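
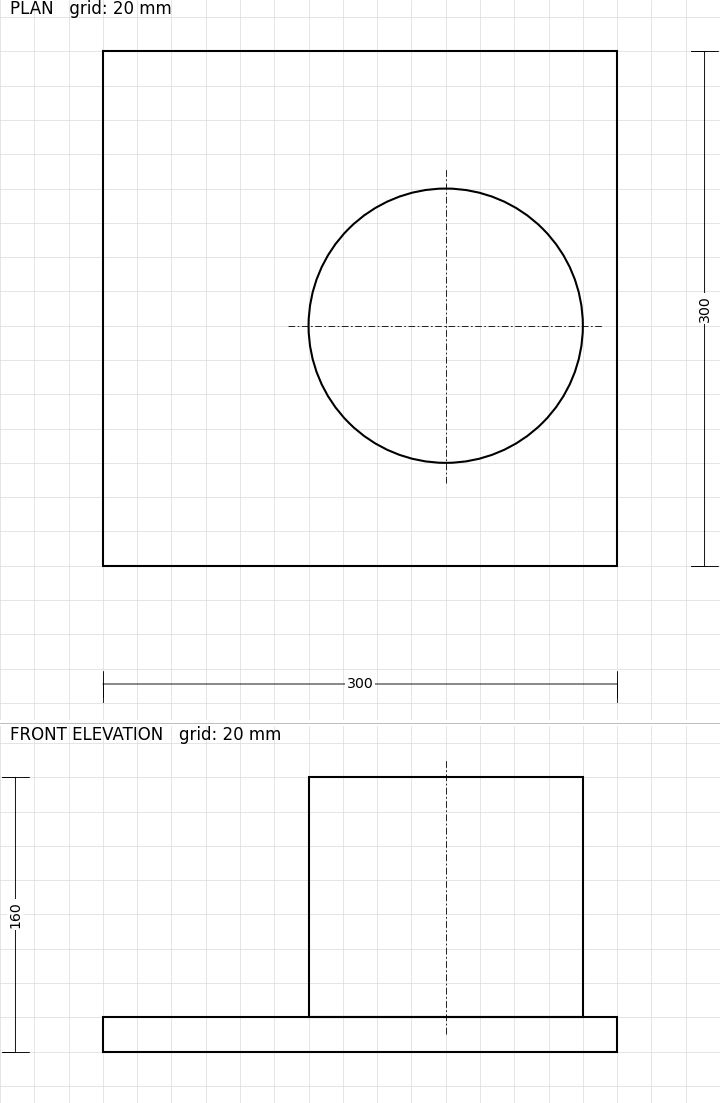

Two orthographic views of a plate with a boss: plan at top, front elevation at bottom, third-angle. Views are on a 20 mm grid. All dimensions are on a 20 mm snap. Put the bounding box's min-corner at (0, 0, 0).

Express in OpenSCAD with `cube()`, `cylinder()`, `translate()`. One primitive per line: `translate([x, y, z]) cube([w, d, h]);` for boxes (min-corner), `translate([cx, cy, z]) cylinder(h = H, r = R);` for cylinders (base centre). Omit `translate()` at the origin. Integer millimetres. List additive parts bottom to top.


cube([300, 300, 20]);
translate([200, 140, 20]) cylinder(h = 140, r = 80);


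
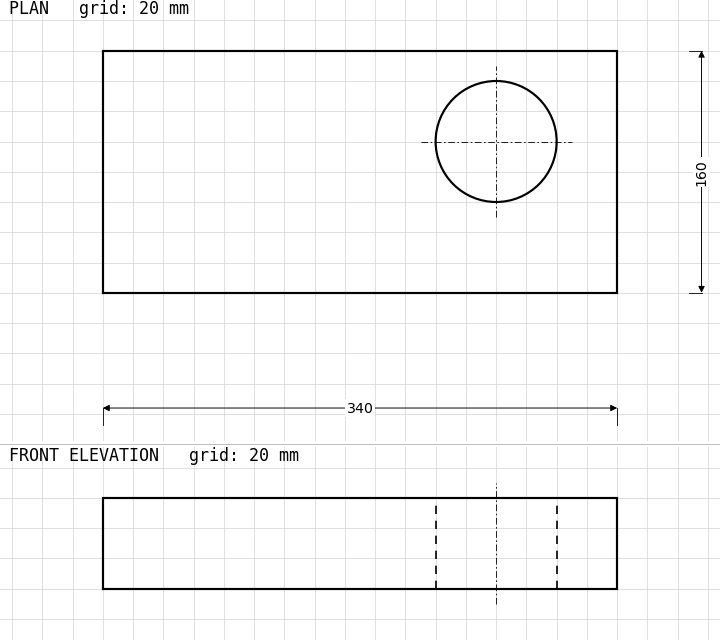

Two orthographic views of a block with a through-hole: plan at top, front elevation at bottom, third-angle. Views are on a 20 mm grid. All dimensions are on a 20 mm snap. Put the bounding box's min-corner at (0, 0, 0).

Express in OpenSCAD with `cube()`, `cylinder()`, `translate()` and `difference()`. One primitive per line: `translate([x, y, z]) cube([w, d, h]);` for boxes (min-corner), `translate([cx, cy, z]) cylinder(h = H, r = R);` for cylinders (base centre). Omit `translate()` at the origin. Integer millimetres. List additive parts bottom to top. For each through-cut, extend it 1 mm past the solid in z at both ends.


difference() {
  cube([340, 160, 60]);
  translate([260, 100, -1]) cylinder(h = 62, r = 40);
}


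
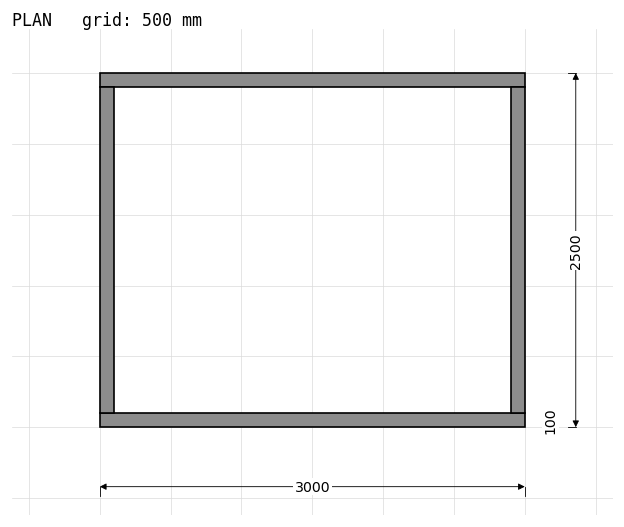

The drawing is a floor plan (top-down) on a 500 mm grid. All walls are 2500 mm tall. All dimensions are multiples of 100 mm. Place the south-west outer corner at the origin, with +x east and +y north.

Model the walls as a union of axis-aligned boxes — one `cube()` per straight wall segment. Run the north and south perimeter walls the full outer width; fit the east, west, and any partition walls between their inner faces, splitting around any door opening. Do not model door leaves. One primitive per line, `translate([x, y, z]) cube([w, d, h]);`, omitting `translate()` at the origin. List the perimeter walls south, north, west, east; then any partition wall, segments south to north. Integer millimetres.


cube([3000, 100, 2500]);
translate([0, 2400, 0]) cube([3000, 100, 2500]);
translate([0, 100, 0]) cube([100, 2300, 2500]);
translate([2900, 100, 0]) cube([100, 2300, 2500]);


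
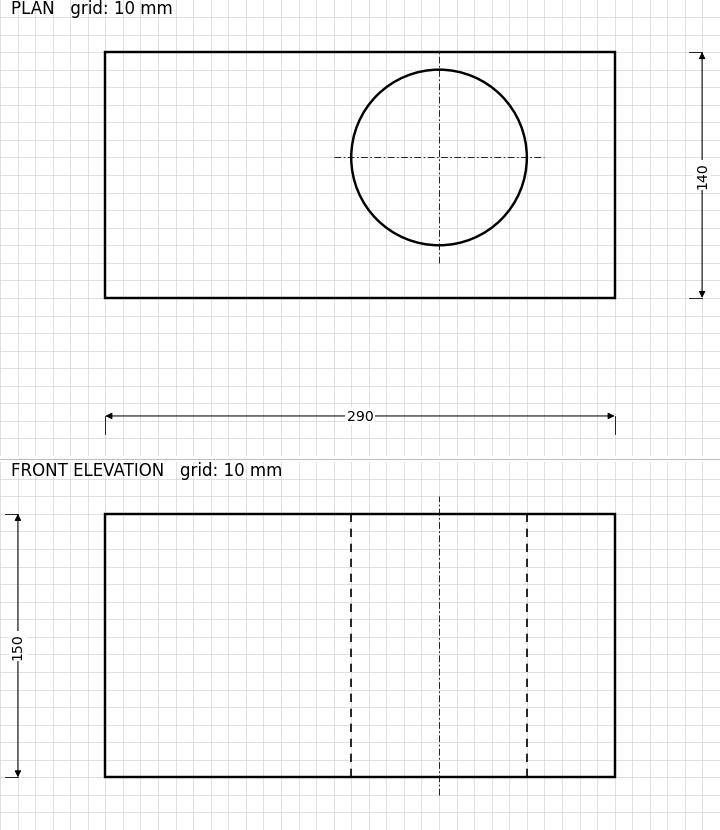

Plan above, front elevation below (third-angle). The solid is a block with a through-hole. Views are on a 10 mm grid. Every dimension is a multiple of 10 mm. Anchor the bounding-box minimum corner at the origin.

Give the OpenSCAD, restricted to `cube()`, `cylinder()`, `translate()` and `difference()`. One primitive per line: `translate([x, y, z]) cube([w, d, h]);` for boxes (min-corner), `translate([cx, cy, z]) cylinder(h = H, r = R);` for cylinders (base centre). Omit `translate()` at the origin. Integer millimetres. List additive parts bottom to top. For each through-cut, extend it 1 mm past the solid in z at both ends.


difference() {
  cube([290, 140, 150]);
  translate([190, 80, -1]) cylinder(h = 152, r = 50);
}


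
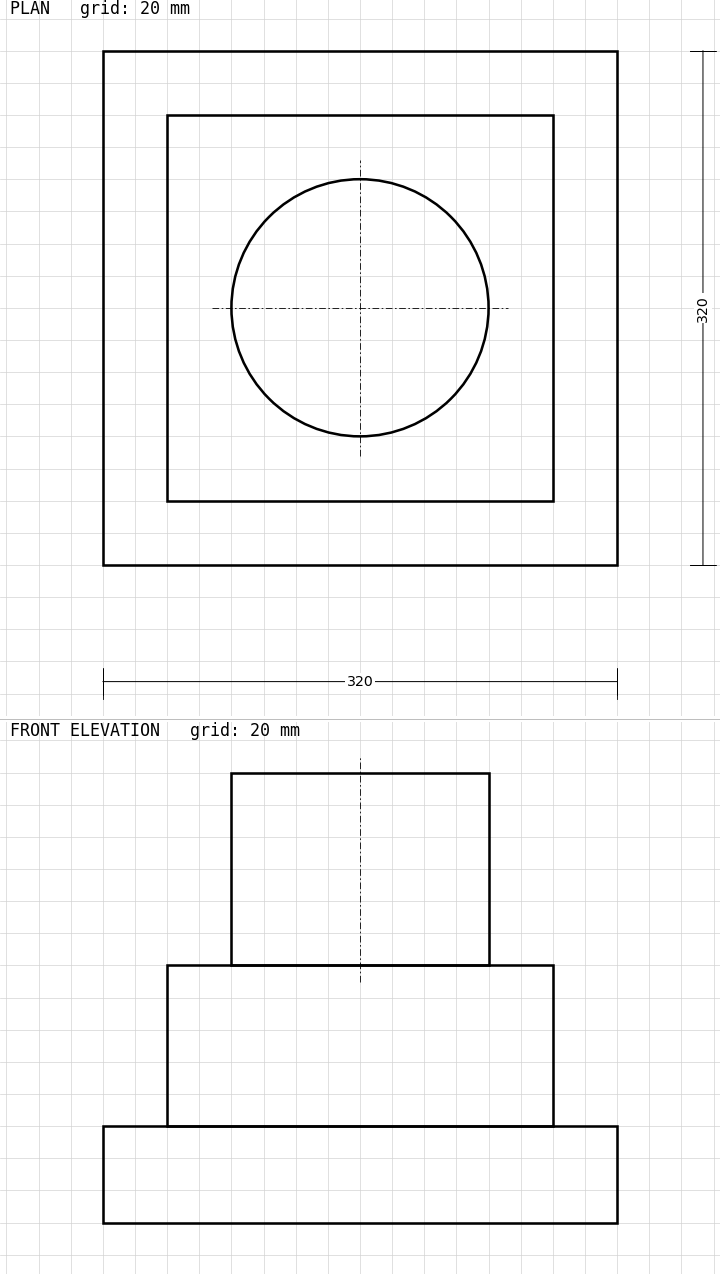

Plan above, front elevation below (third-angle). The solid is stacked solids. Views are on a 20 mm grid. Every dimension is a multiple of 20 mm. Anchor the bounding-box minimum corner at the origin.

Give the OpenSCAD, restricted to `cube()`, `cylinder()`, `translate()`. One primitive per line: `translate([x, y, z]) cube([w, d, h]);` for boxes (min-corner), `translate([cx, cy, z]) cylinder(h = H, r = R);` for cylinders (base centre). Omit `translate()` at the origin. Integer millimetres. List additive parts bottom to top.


cube([320, 320, 60]);
translate([40, 40, 60]) cube([240, 240, 100]);
translate([160, 160, 160]) cylinder(h = 120, r = 80);


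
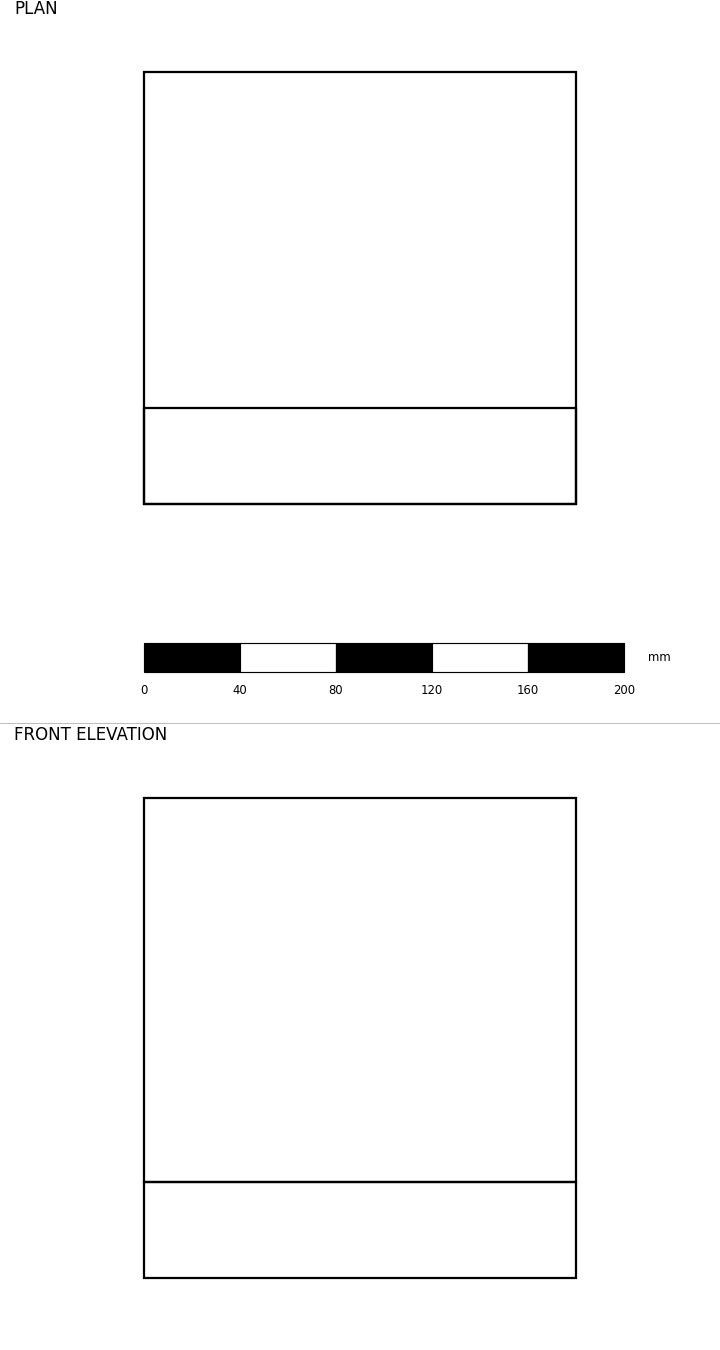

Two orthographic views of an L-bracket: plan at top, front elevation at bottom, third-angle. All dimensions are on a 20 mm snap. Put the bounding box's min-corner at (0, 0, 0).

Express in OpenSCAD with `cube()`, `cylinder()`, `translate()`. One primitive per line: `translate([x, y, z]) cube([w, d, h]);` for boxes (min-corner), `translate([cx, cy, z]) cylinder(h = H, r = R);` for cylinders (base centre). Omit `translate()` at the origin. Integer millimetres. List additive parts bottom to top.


cube([180, 180, 40]);
translate([0, 0, 40]) cube([180, 40, 160]);


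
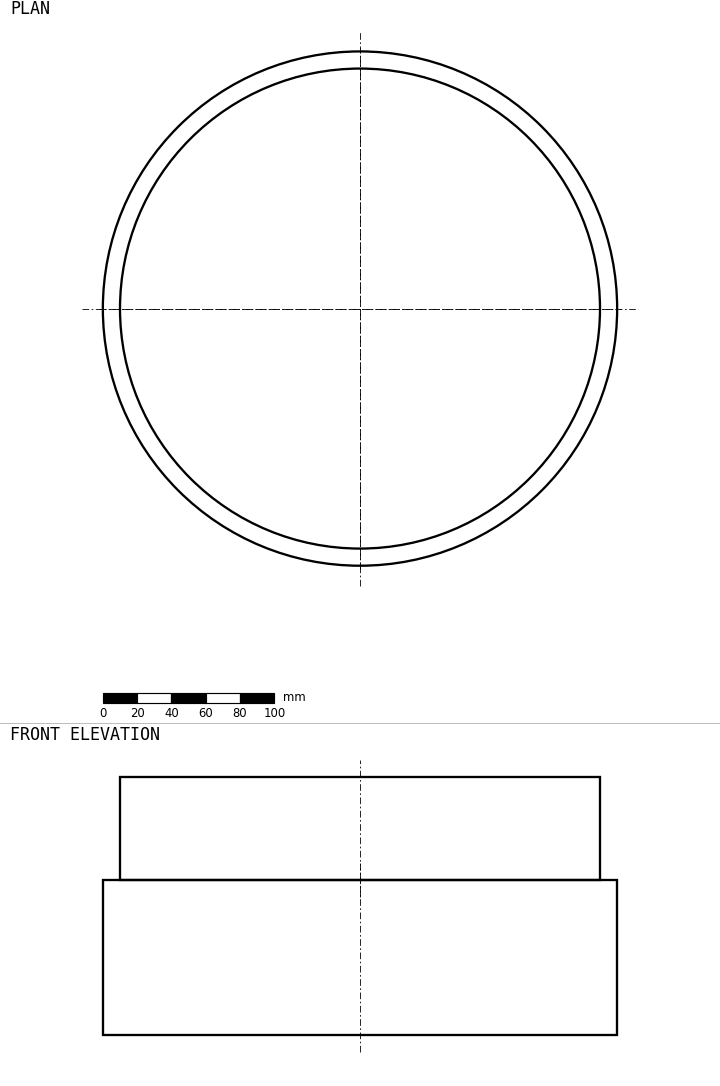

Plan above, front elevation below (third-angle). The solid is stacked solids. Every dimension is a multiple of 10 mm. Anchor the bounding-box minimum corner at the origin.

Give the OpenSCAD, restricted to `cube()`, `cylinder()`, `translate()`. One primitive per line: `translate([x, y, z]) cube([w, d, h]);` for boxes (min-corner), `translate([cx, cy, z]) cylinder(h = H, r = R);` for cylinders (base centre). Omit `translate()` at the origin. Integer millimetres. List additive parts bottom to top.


translate([150, 150, 0]) cylinder(h = 90, r = 150);
translate([150, 150, 90]) cylinder(h = 60, r = 140);


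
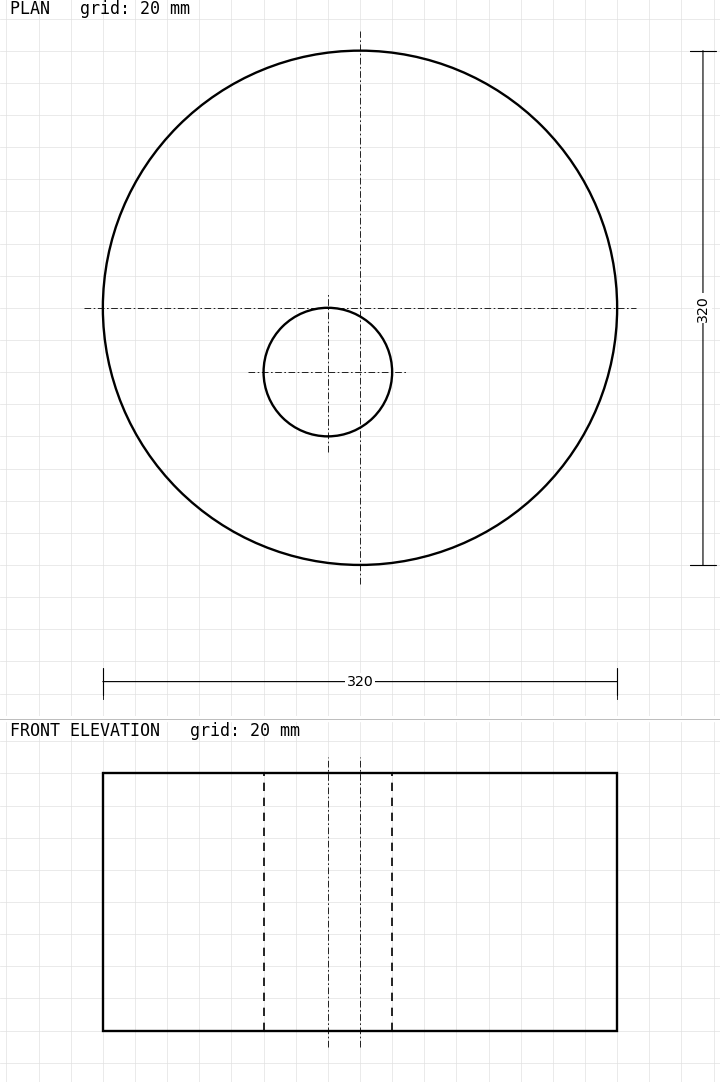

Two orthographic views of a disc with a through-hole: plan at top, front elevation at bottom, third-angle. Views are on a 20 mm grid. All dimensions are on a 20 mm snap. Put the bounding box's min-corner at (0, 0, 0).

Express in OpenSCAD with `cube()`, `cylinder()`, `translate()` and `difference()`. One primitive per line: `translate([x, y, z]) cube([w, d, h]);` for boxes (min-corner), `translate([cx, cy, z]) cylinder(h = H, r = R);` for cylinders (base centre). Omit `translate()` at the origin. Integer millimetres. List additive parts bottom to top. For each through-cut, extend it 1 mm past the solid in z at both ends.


difference() {
  translate([160, 160, 0]) cylinder(h = 160, r = 160);
  translate([140, 120, -1]) cylinder(h = 162, r = 40);
}


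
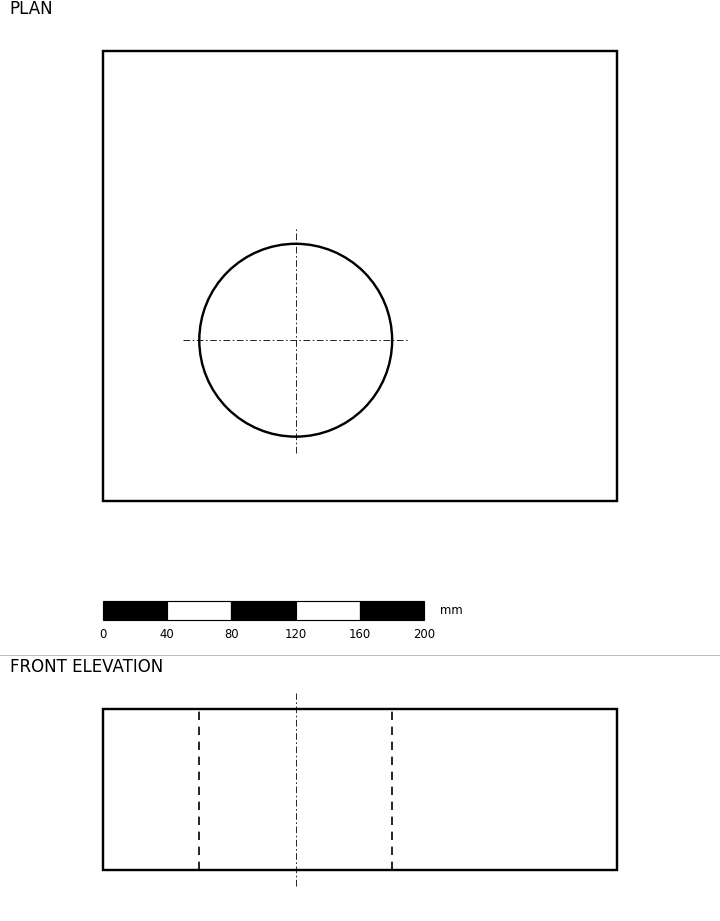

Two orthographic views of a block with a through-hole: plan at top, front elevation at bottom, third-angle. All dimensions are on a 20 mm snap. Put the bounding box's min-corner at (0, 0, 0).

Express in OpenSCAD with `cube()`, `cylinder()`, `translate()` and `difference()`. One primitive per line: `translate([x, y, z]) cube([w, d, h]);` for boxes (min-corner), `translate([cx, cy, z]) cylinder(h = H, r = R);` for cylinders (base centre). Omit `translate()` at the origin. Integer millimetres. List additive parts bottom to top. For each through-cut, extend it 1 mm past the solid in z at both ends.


difference() {
  cube([320, 280, 100]);
  translate([120, 100, -1]) cylinder(h = 102, r = 60);
}


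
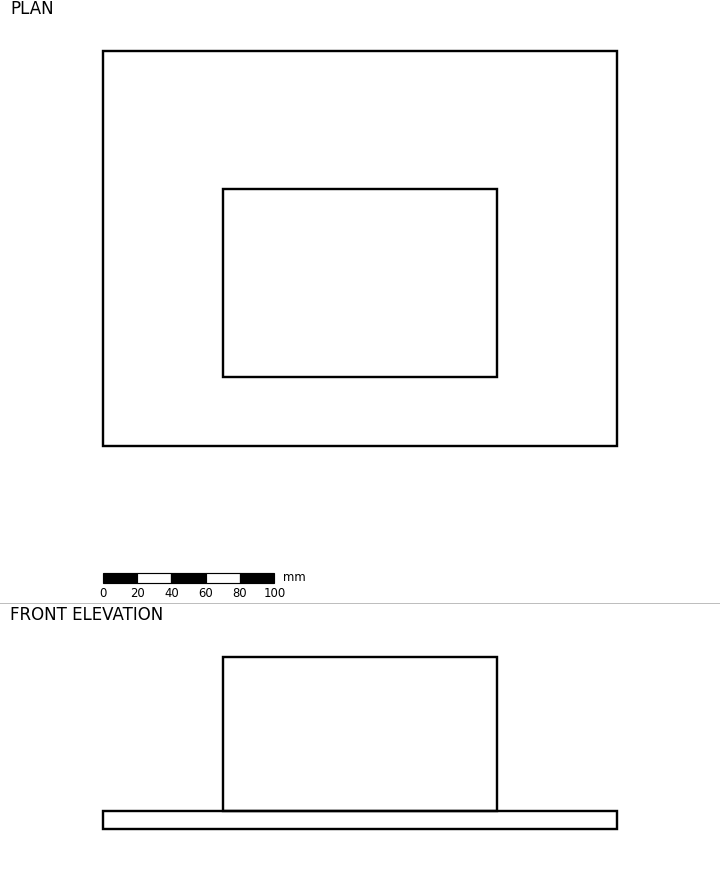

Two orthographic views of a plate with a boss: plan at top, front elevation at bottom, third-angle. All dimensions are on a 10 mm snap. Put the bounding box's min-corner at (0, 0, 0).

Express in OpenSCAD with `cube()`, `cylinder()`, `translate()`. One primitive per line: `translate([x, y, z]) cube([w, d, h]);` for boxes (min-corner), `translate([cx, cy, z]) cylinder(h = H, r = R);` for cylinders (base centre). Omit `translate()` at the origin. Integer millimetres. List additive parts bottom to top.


cube([300, 230, 10]);
translate([70, 40, 10]) cube([160, 110, 90]);


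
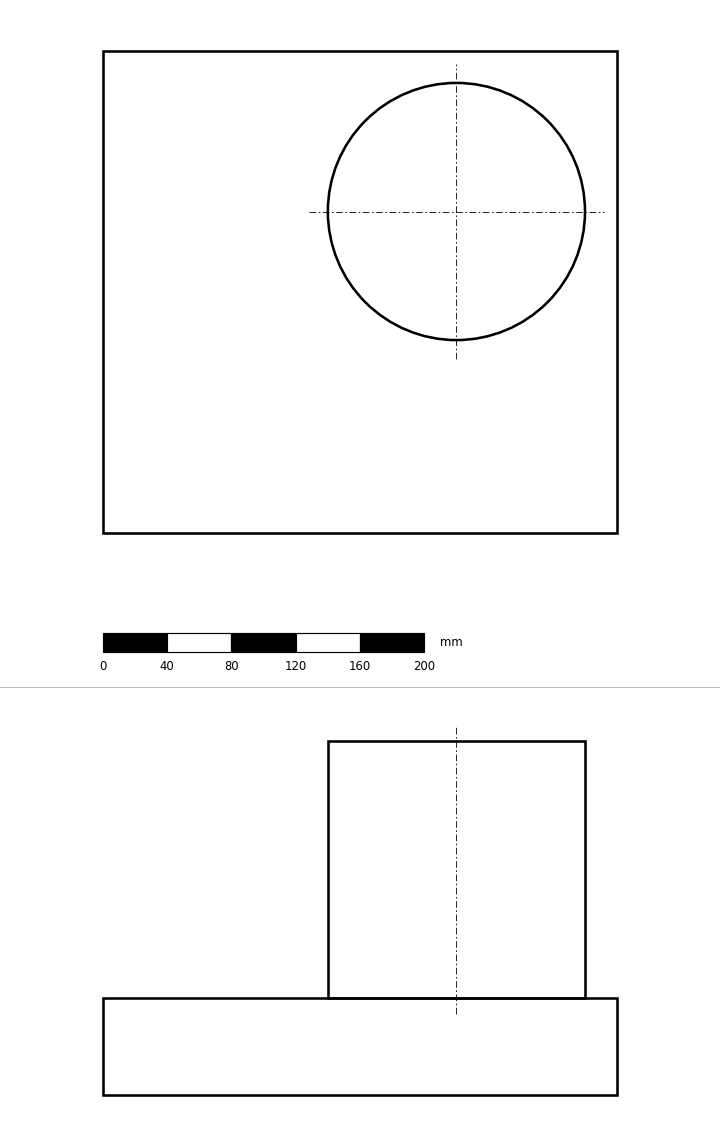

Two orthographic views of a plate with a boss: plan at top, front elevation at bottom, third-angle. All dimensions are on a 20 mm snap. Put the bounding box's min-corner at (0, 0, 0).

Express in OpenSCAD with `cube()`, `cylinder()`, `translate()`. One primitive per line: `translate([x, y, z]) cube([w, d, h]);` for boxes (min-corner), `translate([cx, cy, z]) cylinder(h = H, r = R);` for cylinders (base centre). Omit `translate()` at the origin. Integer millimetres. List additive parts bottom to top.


cube([320, 300, 60]);
translate([220, 200, 60]) cylinder(h = 160, r = 80);


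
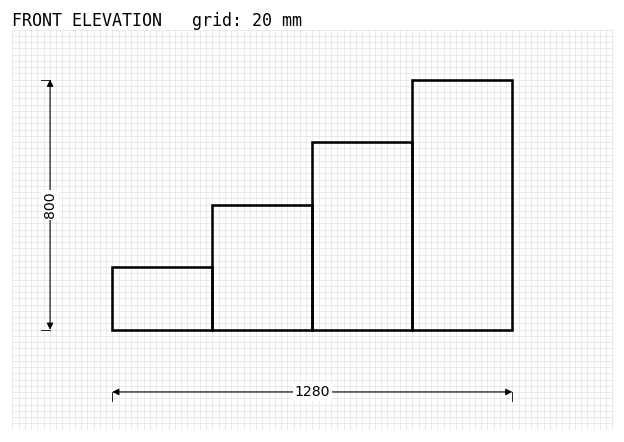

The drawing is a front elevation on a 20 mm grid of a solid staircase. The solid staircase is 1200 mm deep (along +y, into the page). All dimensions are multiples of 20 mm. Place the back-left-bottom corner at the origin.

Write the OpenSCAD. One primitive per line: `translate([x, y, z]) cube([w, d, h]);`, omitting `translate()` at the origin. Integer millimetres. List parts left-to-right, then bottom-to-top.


cube([320, 1200, 200]);
translate([320, 0, 0]) cube([320, 1200, 400]);
translate([640, 0, 0]) cube([320, 1200, 600]);
translate([960, 0, 0]) cube([320, 1200, 800]);


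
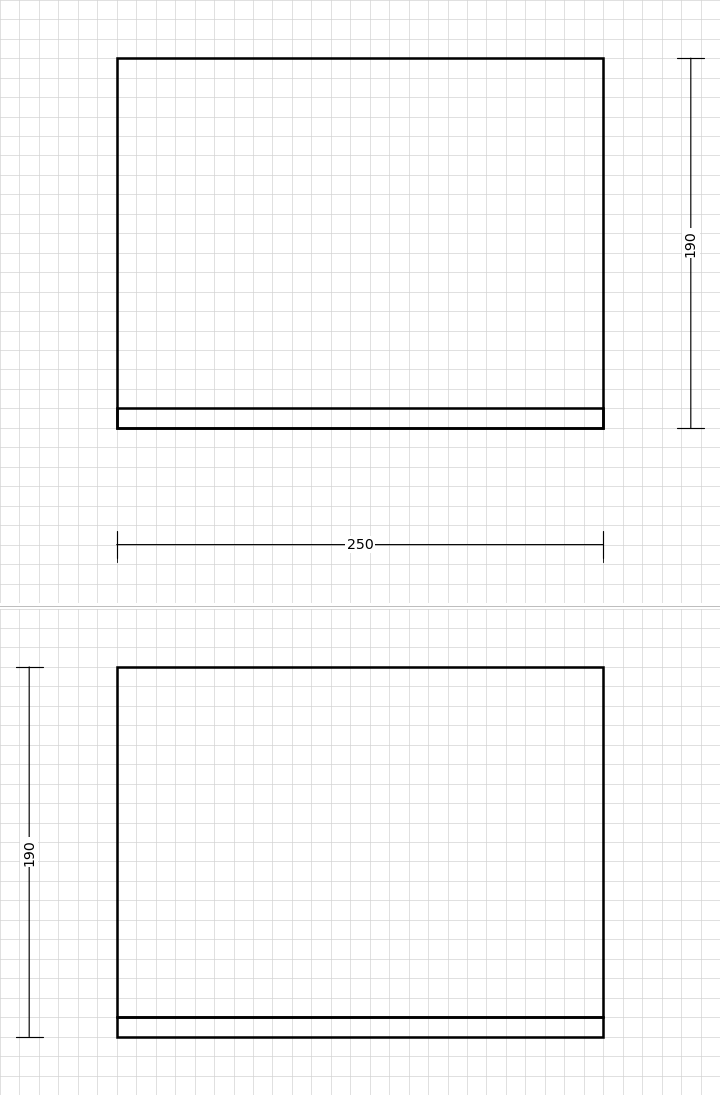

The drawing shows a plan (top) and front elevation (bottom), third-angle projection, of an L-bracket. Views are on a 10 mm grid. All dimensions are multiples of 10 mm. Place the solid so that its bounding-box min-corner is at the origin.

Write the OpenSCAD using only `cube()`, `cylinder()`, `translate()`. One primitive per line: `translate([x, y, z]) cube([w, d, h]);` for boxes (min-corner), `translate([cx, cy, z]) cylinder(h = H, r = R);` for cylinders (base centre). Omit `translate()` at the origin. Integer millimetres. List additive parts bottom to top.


cube([250, 190, 10]);
translate([0, 0, 10]) cube([250, 10, 180]);


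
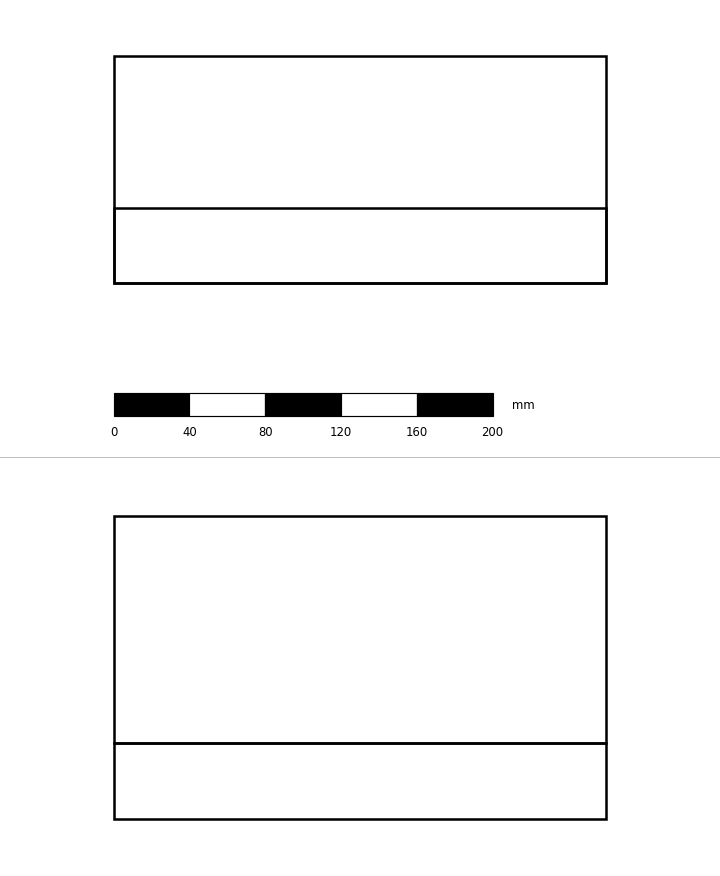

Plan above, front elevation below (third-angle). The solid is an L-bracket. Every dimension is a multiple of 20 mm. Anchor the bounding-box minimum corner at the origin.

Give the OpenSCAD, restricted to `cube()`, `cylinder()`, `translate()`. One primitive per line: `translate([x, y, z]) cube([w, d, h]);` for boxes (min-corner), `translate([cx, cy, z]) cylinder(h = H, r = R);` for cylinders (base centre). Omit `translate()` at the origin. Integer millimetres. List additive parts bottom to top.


cube([260, 120, 40]);
translate([0, 0, 40]) cube([260, 40, 120]);


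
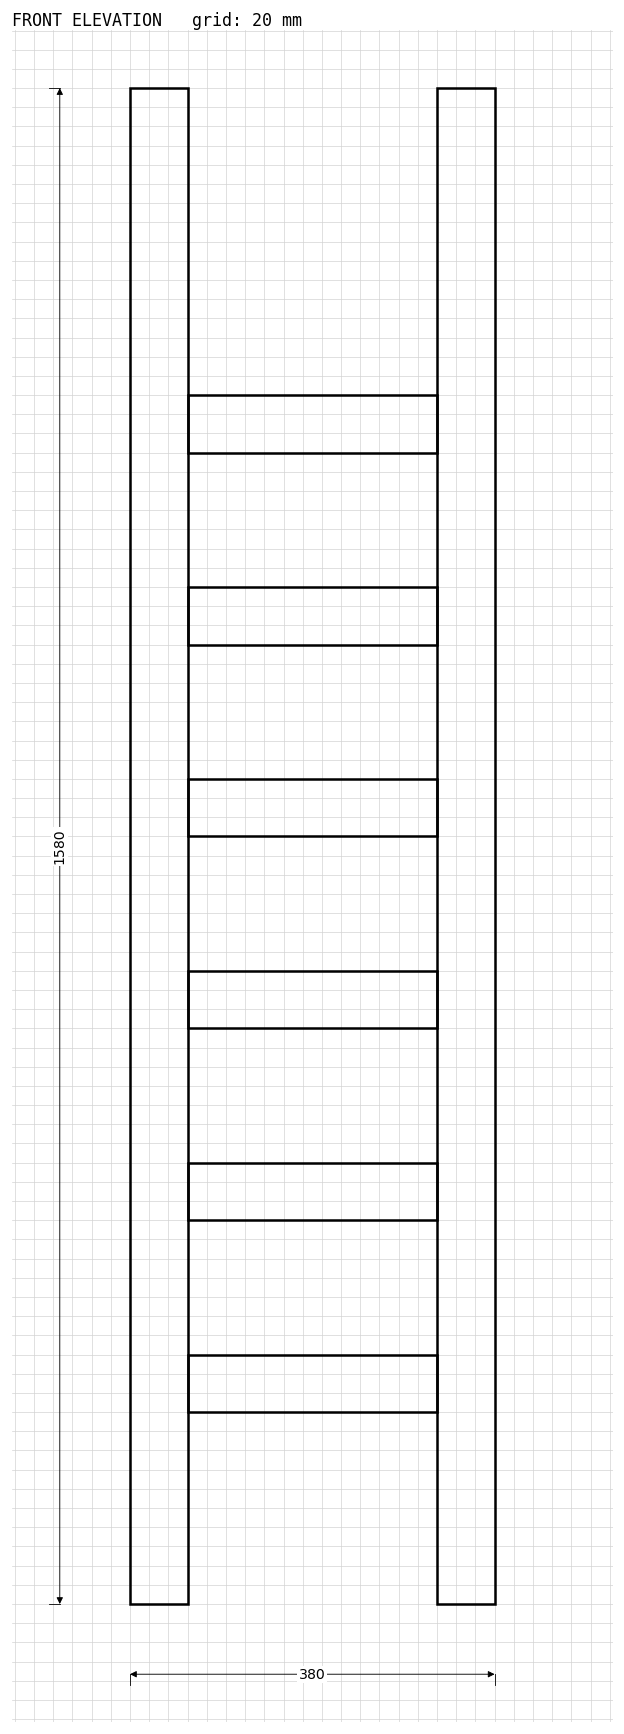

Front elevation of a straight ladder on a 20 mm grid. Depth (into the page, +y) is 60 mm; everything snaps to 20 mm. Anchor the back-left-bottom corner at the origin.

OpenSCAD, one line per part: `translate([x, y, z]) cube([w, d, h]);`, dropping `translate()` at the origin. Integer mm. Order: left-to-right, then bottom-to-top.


cube([60, 60, 1580]);
translate([60, 0, 200]) cube([260, 60, 60]);
translate([60, 0, 400]) cube([260, 60, 60]);
translate([60, 0, 600]) cube([260, 60, 60]);
translate([60, 0, 800]) cube([260, 60, 60]);
translate([60, 0, 1000]) cube([260, 60, 60]);
translate([60, 0, 1200]) cube([260, 60, 60]);
translate([320, 0, 0]) cube([60, 60, 1580]);


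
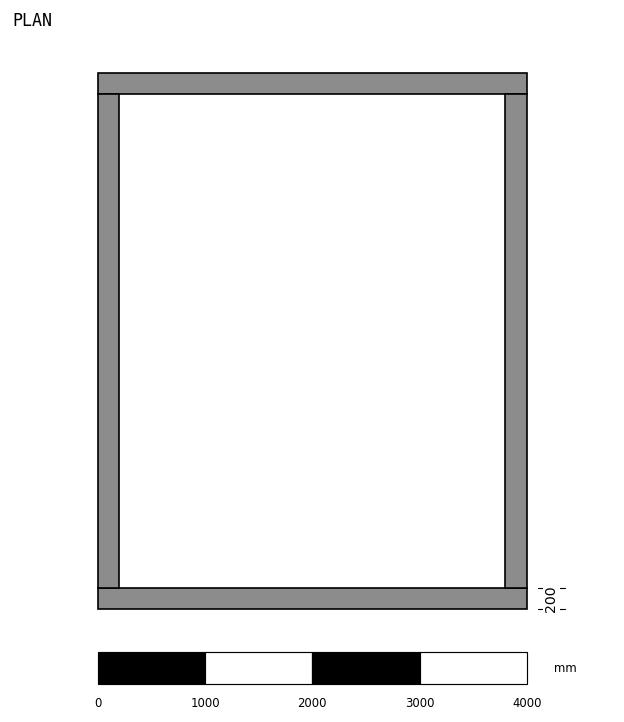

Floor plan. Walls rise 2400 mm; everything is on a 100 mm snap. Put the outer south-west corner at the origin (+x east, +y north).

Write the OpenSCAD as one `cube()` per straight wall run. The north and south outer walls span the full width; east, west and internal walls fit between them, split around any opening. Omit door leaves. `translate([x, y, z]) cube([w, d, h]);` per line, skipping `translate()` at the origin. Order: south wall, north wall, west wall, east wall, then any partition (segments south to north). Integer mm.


cube([4000, 200, 2400]);
translate([0, 4800, 0]) cube([4000, 200, 2400]);
translate([0, 200, 0]) cube([200, 4600, 2400]);
translate([3800, 200, 0]) cube([200, 4600, 2400]);


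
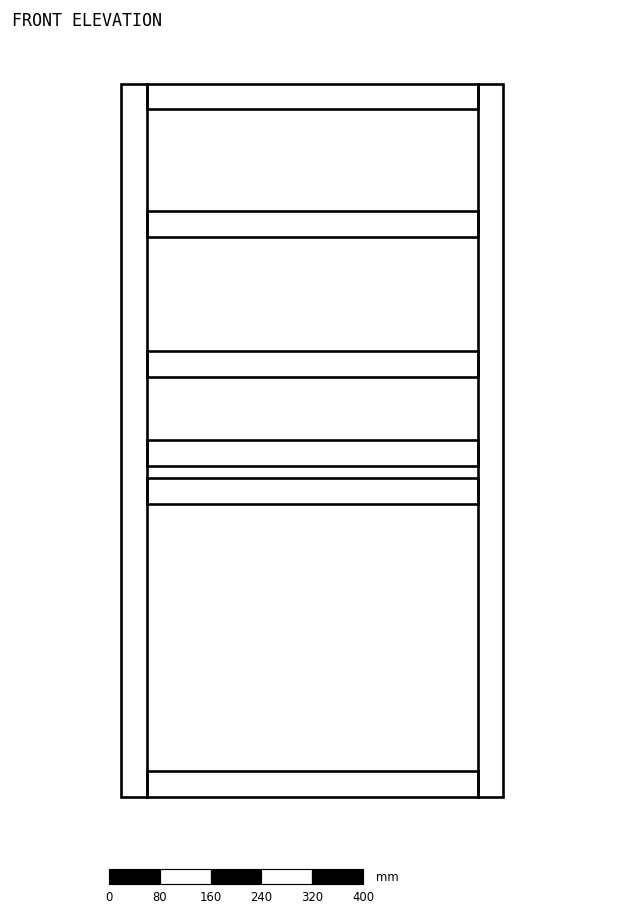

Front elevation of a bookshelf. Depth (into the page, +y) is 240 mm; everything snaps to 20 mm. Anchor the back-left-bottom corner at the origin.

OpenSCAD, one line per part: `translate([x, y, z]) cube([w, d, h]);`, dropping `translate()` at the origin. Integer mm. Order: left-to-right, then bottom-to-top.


cube([40, 240, 1120]);
translate([40, 0, 0]) cube([520, 240, 40]);
translate([40, 0, 460]) cube([520, 240, 40]);
translate([40, 0, 520]) cube([520, 240, 40]);
translate([40, 0, 660]) cube([520, 240, 40]);
translate([40, 0, 880]) cube([520, 240, 40]);
translate([40, 0, 1080]) cube([520, 240, 40]);
translate([560, 0, 0]) cube([40, 240, 1120]);


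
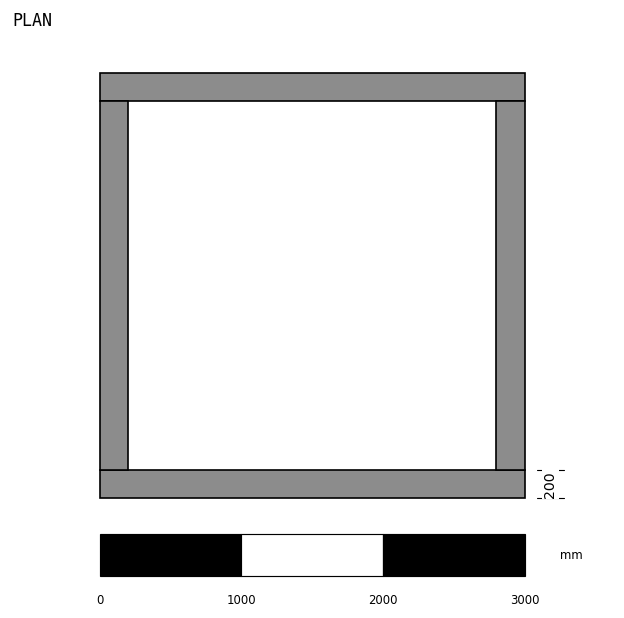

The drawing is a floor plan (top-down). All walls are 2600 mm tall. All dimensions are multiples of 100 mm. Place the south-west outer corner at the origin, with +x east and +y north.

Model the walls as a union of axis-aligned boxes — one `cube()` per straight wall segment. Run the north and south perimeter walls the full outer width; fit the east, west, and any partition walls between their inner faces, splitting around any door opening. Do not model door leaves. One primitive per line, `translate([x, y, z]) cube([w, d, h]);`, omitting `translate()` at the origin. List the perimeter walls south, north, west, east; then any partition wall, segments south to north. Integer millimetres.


cube([3000, 200, 2600]);
translate([0, 2800, 0]) cube([3000, 200, 2600]);
translate([0, 200, 0]) cube([200, 2600, 2600]);
translate([2800, 200, 0]) cube([200, 2600, 2600]);


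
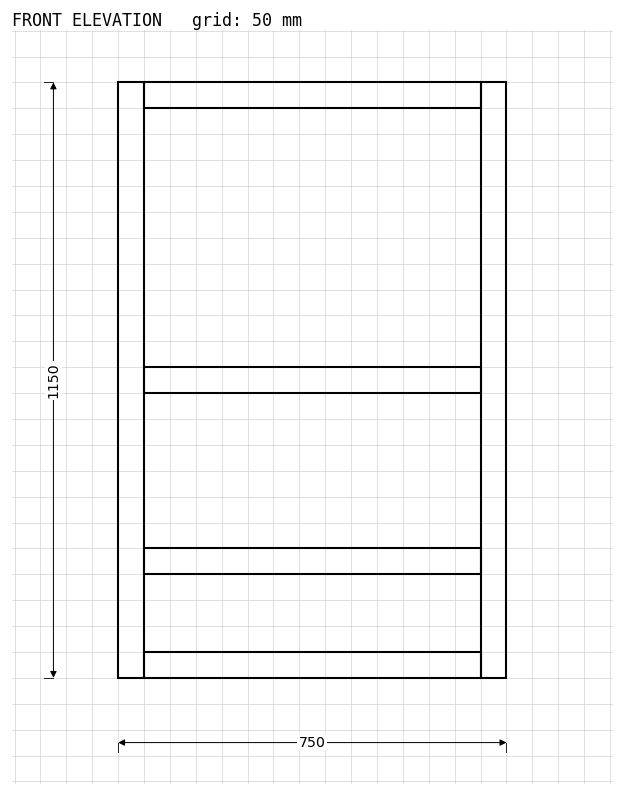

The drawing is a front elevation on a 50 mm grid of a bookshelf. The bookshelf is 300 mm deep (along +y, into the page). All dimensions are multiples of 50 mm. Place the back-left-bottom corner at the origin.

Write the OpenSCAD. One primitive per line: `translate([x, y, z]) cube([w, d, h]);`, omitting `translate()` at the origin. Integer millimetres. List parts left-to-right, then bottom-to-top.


cube([50, 300, 1150]);
translate([50, 0, 0]) cube([650, 300, 50]);
translate([50, 0, 200]) cube([650, 300, 50]);
translate([50, 0, 550]) cube([650, 300, 50]);
translate([50, 0, 1100]) cube([650, 300, 50]);
translate([700, 0, 0]) cube([50, 300, 1150]);


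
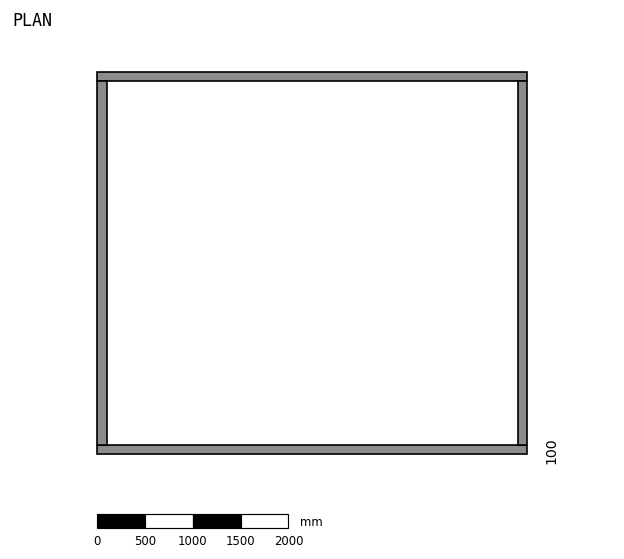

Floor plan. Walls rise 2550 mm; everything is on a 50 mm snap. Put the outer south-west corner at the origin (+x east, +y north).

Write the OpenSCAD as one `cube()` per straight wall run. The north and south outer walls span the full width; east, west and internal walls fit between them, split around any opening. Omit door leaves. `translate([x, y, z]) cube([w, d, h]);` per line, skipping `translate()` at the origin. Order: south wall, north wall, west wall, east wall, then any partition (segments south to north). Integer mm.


cube([4500, 100, 2550]);
translate([0, 3900, 0]) cube([4500, 100, 2550]);
translate([0, 100, 0]) cube([100, 3800, 2550]);
translate([4400, 100, 0]) cube([100, 3800, 2550]);


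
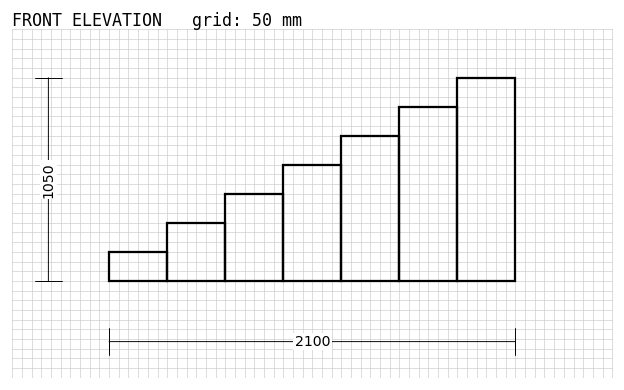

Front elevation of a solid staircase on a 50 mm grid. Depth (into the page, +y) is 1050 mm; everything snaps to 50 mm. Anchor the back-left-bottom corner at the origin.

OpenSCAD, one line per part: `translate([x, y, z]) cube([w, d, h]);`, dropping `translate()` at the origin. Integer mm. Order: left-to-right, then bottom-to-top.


cube([300, 1050, 150]);
translate([300, 0, 0]) cube([300, 1050, 300]);
translate([600, 0, 0]) cube([300, 1050, 450]);
translate([900, 0, 0]) cube([300, 1050, 600]);
translate([1200, 0, 0]) cube([300, 1050, 750]);
translate([1500, 0, 0]) cube([300, 1050, 900]);
translate([1800, 0, 0]) cube([300, 1050, 1050]);


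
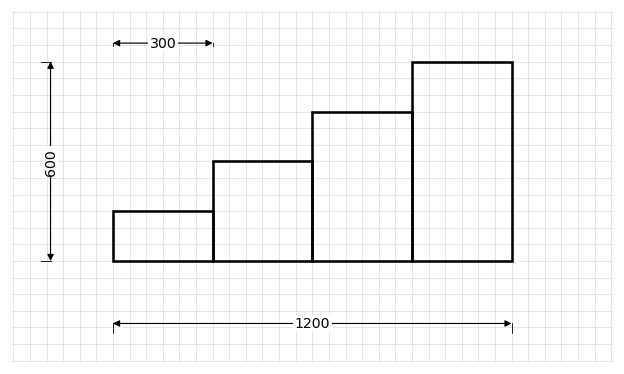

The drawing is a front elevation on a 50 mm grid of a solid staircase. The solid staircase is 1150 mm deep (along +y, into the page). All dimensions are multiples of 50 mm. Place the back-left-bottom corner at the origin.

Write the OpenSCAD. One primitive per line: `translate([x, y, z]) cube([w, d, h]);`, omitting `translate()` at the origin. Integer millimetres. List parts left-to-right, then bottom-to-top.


cube([300, 1150, 150]);
translate([300, 0, 0]) cube([300, 1150, 300]);
translate([600, 0, 0]) cube([300, 1150, 450]);
translate([900, 0, 0]) cube([300, 1150, 600]);


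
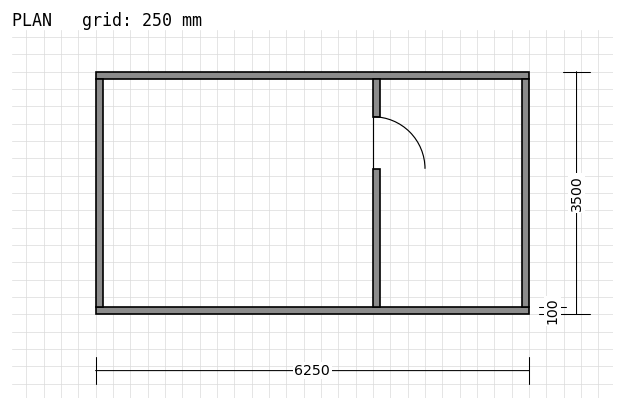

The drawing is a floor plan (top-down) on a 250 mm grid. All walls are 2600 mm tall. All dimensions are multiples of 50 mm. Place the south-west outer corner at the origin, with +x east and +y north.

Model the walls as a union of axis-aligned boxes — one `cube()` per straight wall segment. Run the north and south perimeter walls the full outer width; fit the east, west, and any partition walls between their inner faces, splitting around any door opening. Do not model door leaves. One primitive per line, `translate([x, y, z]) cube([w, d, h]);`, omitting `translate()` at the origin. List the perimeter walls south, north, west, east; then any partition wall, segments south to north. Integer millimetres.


cube([6250, 100, 2600]);
translate([0, 3400, 0]) cube([6250, 100, 2600]);
translate([0, 100, 0]) cube([100, 3300, 2600]);
translate([6150, 100, 0]) cube([100, 3300, 2600]);
translate([4000, 100, 0]) cube([100, 2000, 2600]);
translate([4000, 2850, 0]) cube([100, 550, 2600]);


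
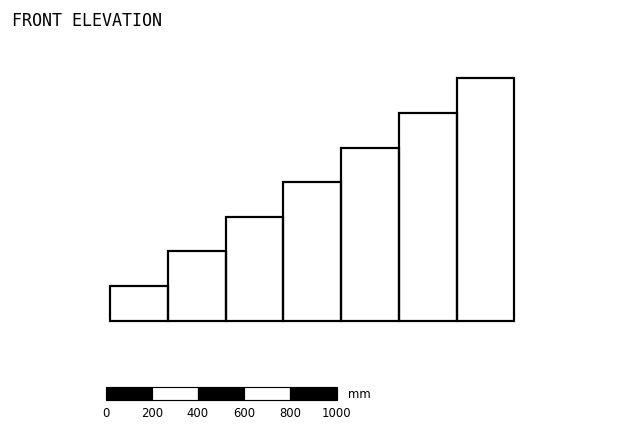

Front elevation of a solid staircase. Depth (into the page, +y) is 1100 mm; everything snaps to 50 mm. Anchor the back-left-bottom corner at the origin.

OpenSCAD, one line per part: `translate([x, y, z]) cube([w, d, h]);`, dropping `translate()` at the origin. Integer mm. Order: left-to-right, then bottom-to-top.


cube([250, 1100, 150]);
translate([250, 0, 0]) cube([250, 1100, 300]);
translate([500, 0, 0]) cube([250, 1100, 450]);
translate([750, 0, 0]) cube([250, 1100, 600]);
translate([1000, 0, 0]) cube([250, 1100, 750]);
translate([1250, 0, 0]) cube([250, 1100, 900]);
translate([1500, 0, 0]) cube([250, 1100, 1050]);


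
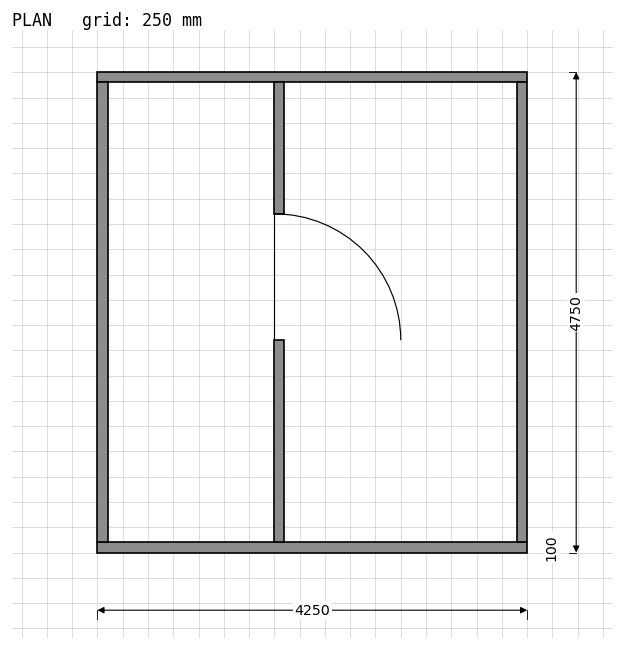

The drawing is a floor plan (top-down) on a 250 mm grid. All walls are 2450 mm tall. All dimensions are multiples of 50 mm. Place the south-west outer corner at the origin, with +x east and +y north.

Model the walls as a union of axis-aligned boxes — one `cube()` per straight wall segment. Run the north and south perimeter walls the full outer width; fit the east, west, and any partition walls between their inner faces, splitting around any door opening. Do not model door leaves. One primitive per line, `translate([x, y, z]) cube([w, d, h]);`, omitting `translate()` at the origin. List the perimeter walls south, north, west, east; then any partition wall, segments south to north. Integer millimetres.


cube([4250, 100, 2450]);
translate([0, 4650, 0]) cube([4250, 100, 2450]);
translate([0, 100, 0]) cube([100, 4550, 2450]);
translate([4150, 100, 0]) cube([100, 4550, 2450]);
translate([1750, 100, 0]) cube([100, 2000, 2450]);
translate([1750, 3350, 0]) cube([100, 1300, 2450]);


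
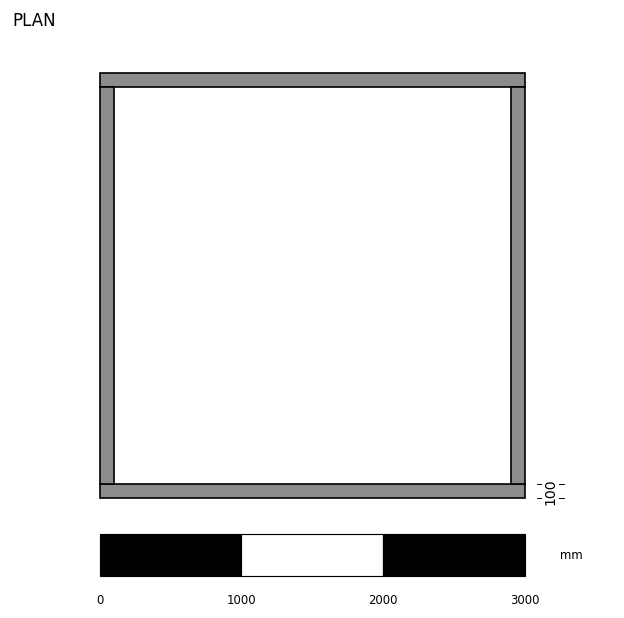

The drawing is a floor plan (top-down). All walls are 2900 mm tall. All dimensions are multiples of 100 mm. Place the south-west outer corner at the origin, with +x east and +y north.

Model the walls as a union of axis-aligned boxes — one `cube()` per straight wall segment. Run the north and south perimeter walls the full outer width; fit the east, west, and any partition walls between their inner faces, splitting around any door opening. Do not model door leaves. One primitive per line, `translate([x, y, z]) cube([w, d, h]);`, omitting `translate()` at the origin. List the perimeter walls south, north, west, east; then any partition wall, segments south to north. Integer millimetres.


cube([3000, 100, 2900]);
translate([0, 2900, 0]) cube([3000, 100, 2900]);
translate([0, 100, 0]) cube([100, 2800, 2900]);
translate([2900, 100, 0]) cube([100, 2800, 2900]);


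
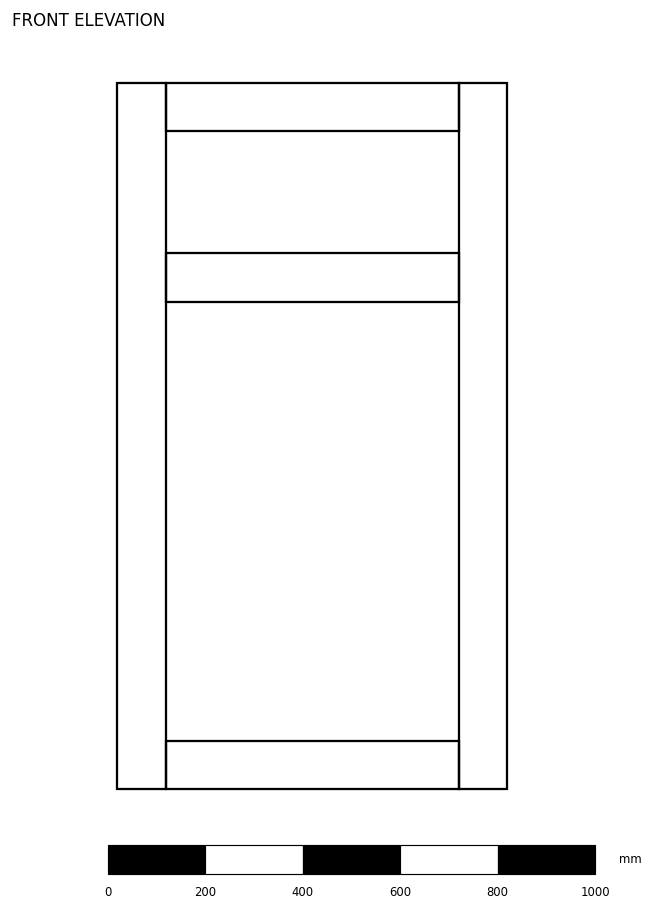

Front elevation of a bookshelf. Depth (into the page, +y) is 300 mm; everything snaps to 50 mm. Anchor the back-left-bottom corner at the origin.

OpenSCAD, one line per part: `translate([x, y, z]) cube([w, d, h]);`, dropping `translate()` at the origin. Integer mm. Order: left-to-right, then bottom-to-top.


cube([100, 300, 1450]);
translate([100, 0, 0]) cube([600, 300, 100]);
translate([100, 0, 1000]) cube([600, 300, 100]);
translate([100, 0, 1350]) cube([600, 300, 100]);
translate([700, 0, 0]) cube([100, 300, 1450]);


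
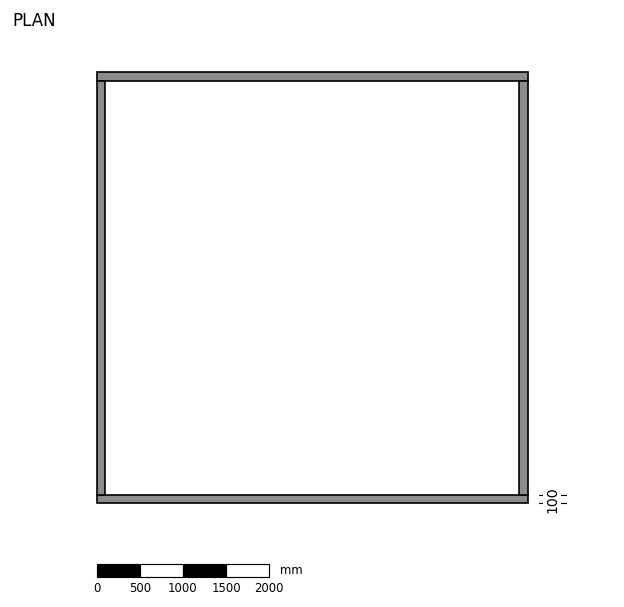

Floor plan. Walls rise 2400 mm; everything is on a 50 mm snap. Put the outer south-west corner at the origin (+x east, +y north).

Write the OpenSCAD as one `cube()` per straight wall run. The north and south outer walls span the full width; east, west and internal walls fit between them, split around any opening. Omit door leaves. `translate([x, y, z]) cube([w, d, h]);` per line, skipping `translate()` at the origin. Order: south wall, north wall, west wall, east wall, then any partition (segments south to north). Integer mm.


cube([5000, 100, 2400]);
translate([0, 4900, 0]) cube([5000, 100, 2400]);
translate([0, 100, 0]) cube([100, 4800, 2400]);
translate([4900, 100, 0]) cube([100, 4800, 2400]);


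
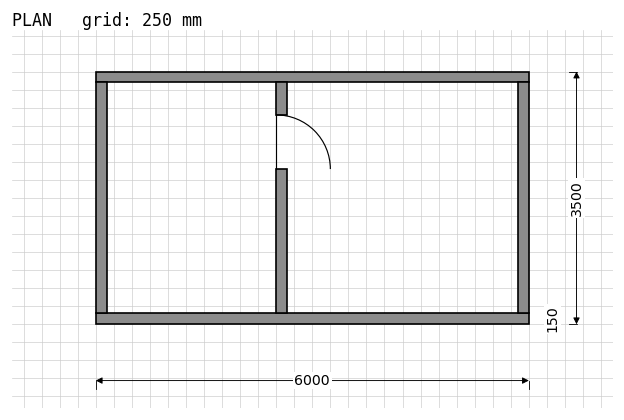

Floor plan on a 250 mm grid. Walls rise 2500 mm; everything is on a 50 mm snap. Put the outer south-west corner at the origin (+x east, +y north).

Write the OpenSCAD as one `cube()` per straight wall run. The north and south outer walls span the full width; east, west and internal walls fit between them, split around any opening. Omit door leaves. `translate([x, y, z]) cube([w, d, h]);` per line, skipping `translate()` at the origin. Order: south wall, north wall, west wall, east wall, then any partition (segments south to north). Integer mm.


cube([6000, 150, 2500]);
translate([0, 3350, 0]) cube([6000, 150, 2500]);
translate([0, 150, 0]) cube([150, 3200, 2500]);
translate([5850, 150, 0]) cube([150, 3200, 2500]);
translate([2500, 150, 0]) cube([150, 2000, 2500]);
translate([2500, 2900, 0]) cube([150, 450, 2500]);


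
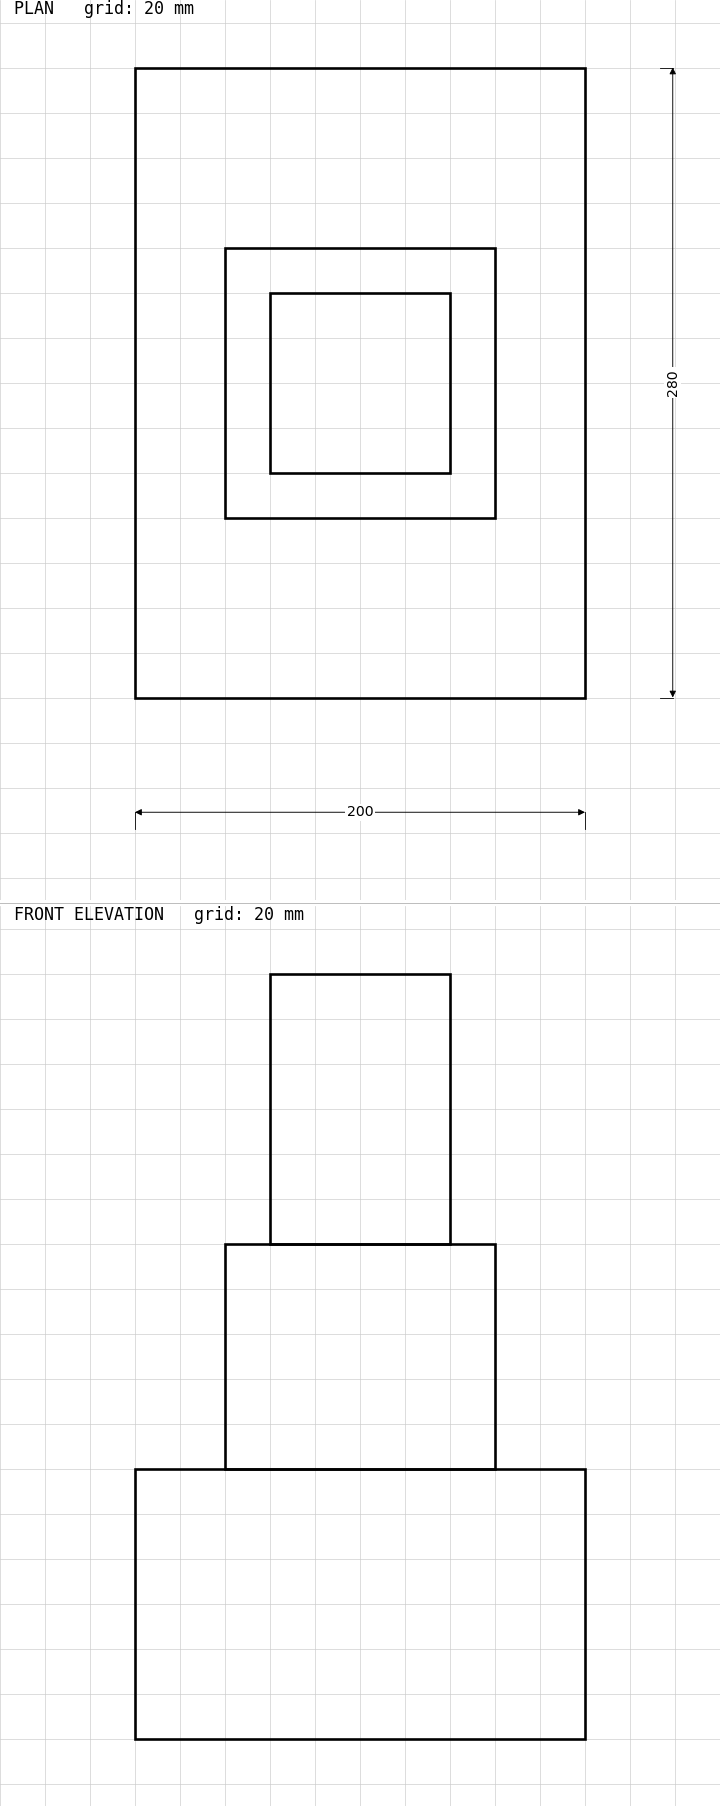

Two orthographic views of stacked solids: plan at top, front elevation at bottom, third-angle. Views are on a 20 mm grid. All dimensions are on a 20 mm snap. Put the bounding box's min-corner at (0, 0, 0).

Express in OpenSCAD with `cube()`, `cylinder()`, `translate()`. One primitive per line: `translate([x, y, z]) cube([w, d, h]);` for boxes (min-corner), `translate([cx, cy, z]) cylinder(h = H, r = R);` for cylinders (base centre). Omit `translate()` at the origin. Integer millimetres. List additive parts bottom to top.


cube([200, 280, 120]);
translate([40, 80, 120]) cube([120, 120, 100]);
translate([60, 100, 220]) cube([80, 80, 120]);


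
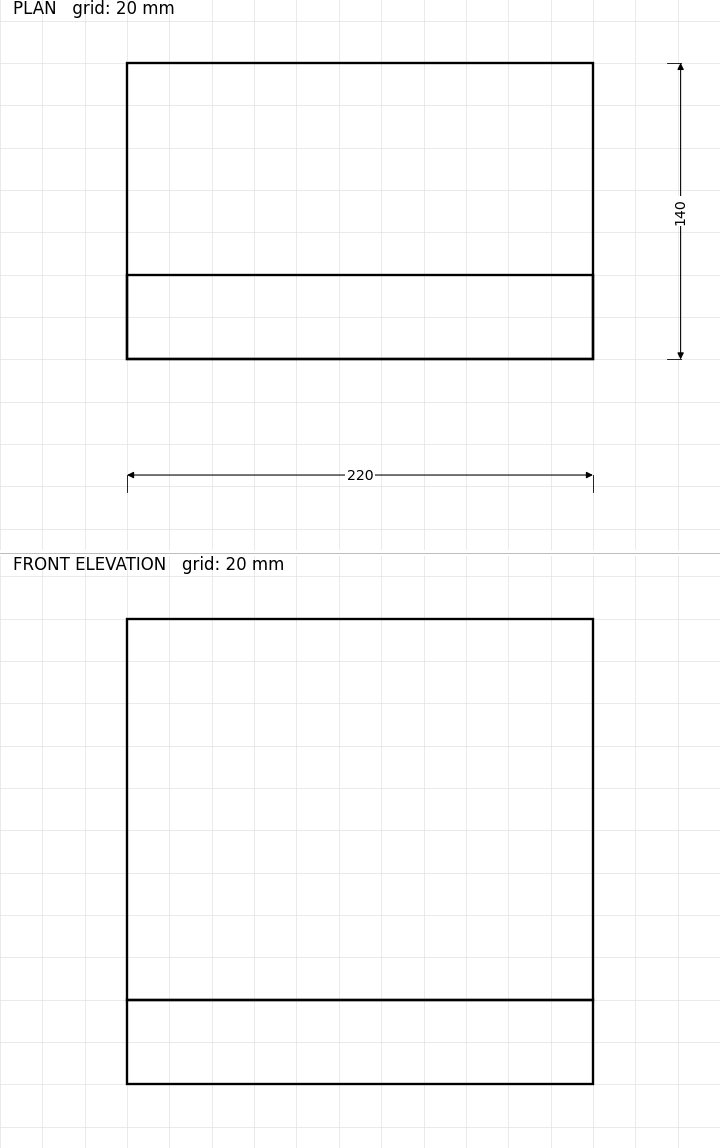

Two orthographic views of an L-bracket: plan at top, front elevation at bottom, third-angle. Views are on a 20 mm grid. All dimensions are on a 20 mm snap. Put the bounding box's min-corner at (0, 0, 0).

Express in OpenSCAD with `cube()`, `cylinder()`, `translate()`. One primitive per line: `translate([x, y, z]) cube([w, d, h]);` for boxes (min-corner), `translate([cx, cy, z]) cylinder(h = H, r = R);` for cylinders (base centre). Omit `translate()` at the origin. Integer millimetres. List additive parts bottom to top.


cube([220, 140, 40]);
translate([0, 0, 40]) cube([220, 40, 180]);


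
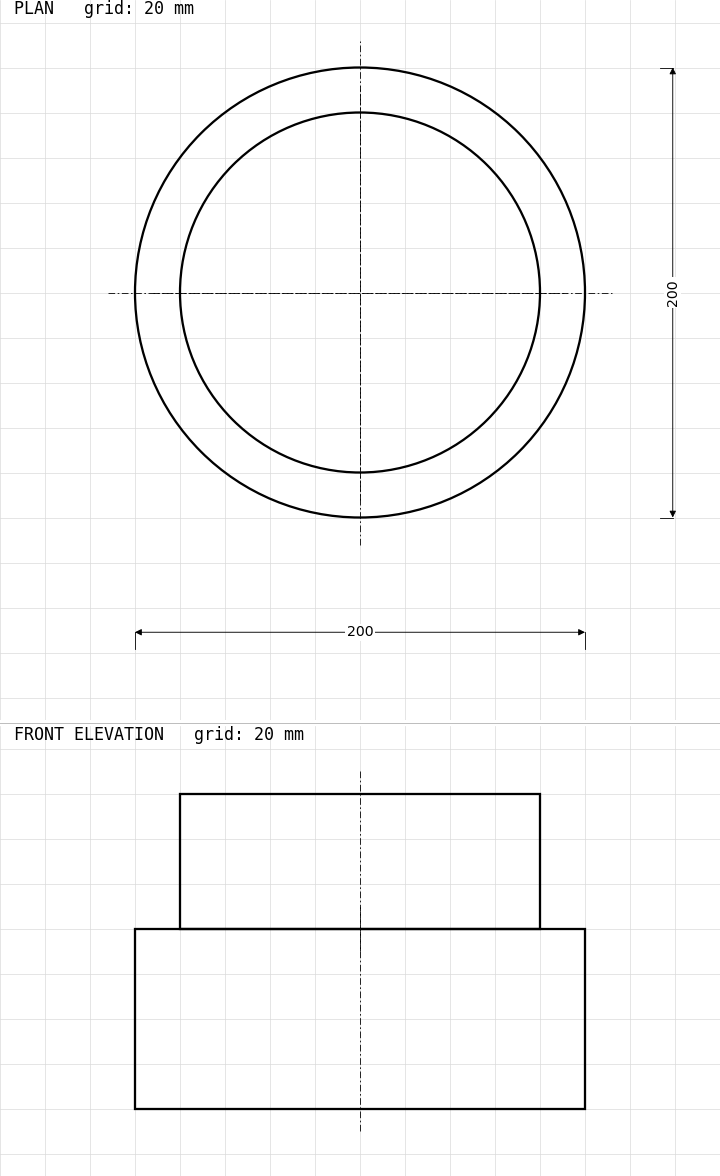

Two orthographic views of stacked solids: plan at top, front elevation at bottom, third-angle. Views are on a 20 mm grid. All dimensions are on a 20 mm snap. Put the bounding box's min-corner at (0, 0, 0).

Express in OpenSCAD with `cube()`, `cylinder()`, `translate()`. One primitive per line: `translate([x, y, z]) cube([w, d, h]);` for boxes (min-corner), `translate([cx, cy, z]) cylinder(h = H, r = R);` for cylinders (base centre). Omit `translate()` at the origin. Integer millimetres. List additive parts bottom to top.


translate([100, 100, 0]) cylinder(h = 80, r = 100);
translate([100, 100, 80]) cylinder(h = 60, r = 80);


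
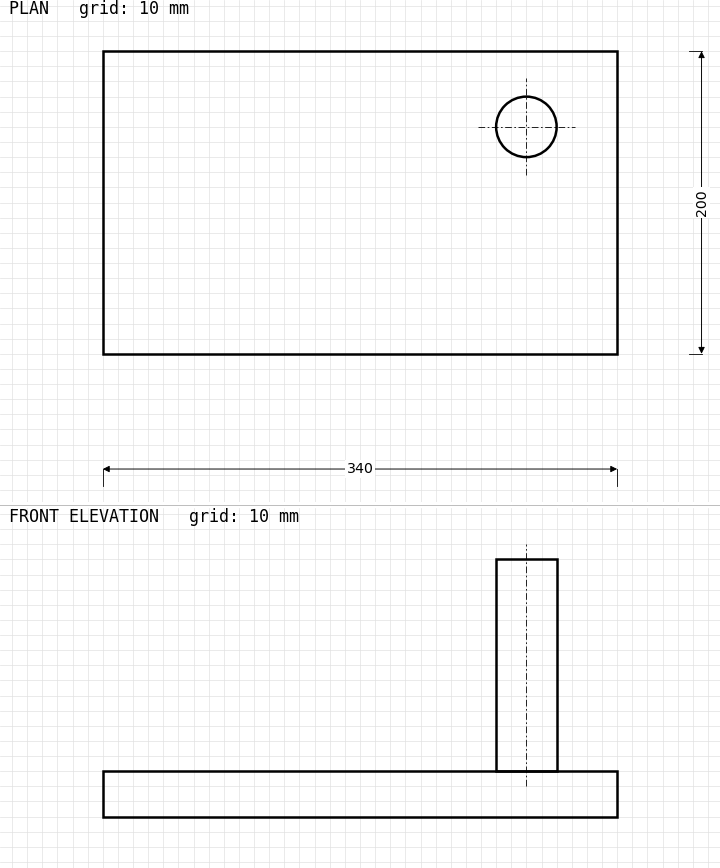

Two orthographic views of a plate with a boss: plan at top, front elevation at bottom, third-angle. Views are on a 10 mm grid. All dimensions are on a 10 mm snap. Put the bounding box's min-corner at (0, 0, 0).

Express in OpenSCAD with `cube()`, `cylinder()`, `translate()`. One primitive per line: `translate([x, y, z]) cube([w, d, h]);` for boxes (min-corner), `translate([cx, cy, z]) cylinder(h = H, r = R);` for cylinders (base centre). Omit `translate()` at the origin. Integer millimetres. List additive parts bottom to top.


cube([340, 200, 30]);
translate([280, 150, 30]) cylinder(h = 140, r = 20);


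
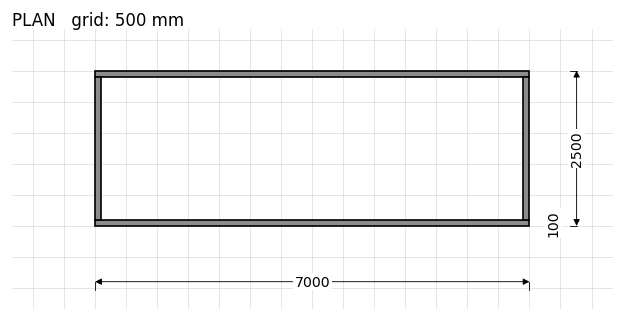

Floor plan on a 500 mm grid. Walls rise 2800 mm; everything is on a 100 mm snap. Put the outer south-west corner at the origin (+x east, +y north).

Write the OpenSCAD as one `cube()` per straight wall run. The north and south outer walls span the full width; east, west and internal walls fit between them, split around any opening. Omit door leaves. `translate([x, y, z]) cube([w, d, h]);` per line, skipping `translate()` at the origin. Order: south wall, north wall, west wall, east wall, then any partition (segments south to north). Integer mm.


cube([7000, 100, 2800]);
translate([0, 2400, 0]) cube([7000, 100, 2800]);
translate([0, 100, 0]) cube([100, 2300, 2800]);
translate([6900, 100, 0]) cube([100, 2300, 2800]);


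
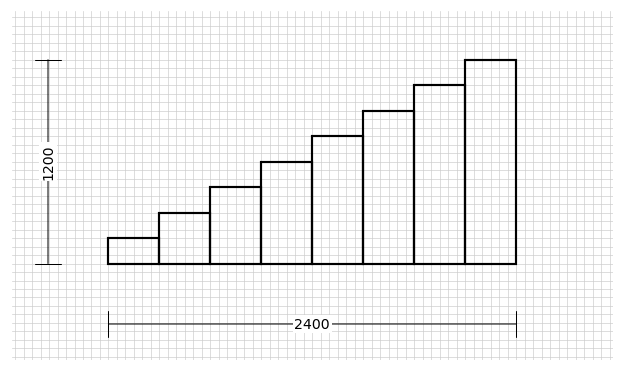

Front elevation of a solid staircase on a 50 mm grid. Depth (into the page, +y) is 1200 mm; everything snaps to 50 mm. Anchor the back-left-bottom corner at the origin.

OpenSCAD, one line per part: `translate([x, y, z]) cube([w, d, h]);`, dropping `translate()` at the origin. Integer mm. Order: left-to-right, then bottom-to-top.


cube([300, 1200, 150]);
translate([300, 0, 0]) cube([300, 1200, 300]);
translate([600, 0, 0]) cube([300, 1200, 450]);
translate([900, 0, 0]) cube([300, 1200, 600]);
translate([1200, 0, 0]) cube([300, 1200, 750]);
translate([1500, 0, 0]) cube([300, 1200, 900]);
translate([1800, 0, 0]) cube([300, 1200, 1050]);
translate([2100, 0, 0]) cube([300, 1200, 1200]);


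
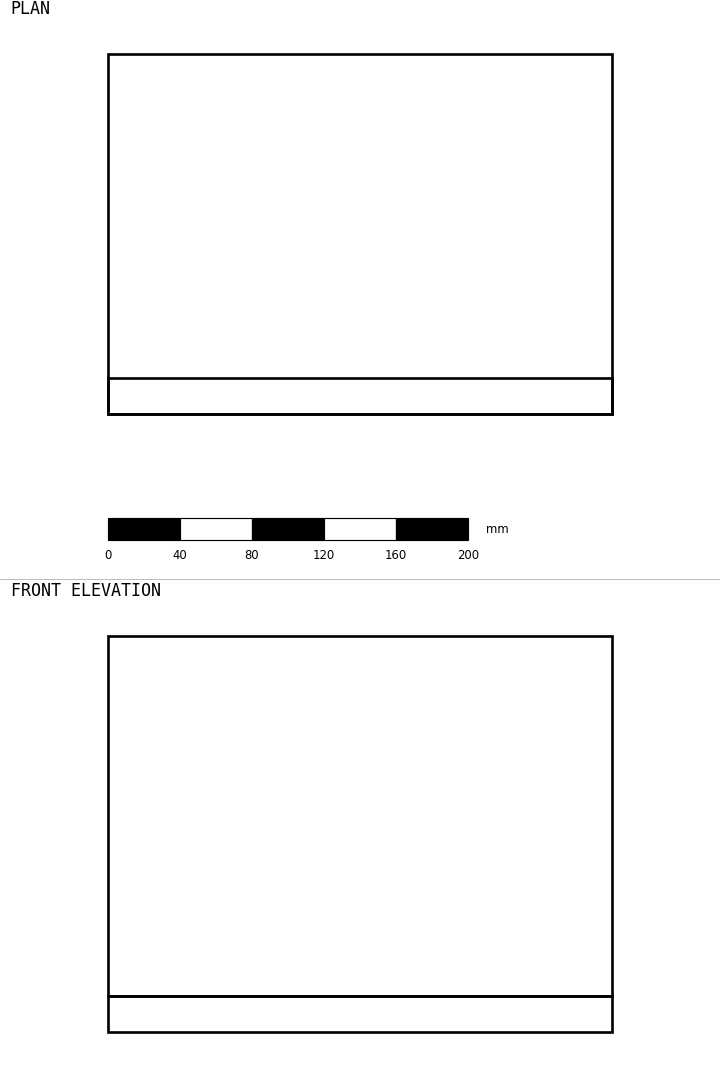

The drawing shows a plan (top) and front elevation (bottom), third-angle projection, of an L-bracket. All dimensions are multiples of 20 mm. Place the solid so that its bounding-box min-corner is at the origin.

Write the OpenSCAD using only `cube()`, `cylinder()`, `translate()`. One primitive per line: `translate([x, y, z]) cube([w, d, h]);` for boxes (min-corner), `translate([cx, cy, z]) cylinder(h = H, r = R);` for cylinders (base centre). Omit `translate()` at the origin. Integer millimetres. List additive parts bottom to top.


cube([280, 200, 20]);
translate([0, 0, 20]) cube([280, 20, 200]);


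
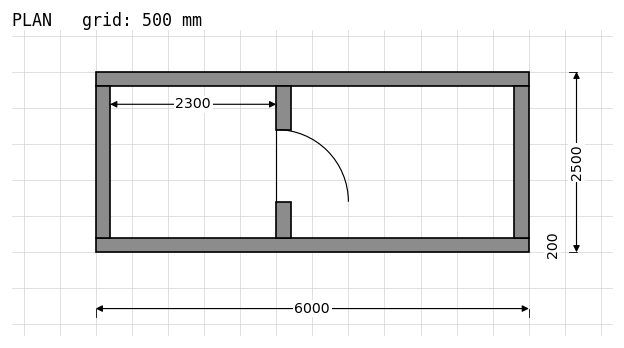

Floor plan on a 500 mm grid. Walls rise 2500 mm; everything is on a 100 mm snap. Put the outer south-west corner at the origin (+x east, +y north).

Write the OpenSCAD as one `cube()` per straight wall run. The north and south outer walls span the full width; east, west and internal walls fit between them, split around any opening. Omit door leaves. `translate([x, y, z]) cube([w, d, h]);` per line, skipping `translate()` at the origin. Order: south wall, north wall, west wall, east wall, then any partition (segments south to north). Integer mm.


cube([6000, 200, 2500]);
translate([0, 2300, 0]) cube([6000, 200, 2500]);
translate([0, 200, 0]) cube([200, 2100, 2500]);
translate([5800, 200, 0]) cube([200, 2100, 2500]);
translate([2500, 200, 0]) cube([200, 500, 2500]);
translate([2500, 1700, 0]) cube([200, 600, 2500]);


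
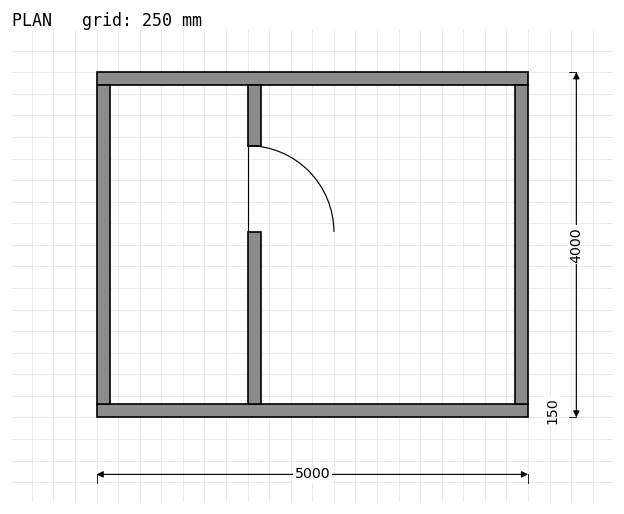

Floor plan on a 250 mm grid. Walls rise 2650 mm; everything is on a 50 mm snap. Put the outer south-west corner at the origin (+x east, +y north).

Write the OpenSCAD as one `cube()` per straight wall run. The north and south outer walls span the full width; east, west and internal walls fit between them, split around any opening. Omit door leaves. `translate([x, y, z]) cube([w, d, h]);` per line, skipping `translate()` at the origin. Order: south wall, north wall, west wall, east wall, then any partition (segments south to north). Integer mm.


cube([5000, 150, 2650]);
translate([0, 3850, 0]) cube([5000, 150, 2650]);
translate([0, 150, 0]) cube([150, 3700, 2650]);
translate([4850, 150, 0]) cube([150, 3700, 2650]);
translate([1750, 150, 0]) cube([150, 2000, 2650]);
translate([1750, 3150, 0]) cube([150, 700, 2650]);


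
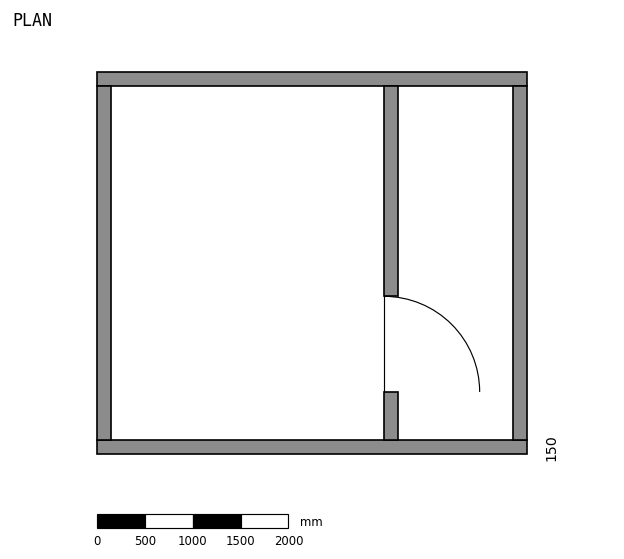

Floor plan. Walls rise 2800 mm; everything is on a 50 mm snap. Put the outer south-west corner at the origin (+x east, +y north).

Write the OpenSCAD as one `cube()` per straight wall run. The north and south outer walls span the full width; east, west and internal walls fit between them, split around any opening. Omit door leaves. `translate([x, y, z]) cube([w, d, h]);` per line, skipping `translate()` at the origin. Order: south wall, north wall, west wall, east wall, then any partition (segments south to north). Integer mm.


cube([4500, 150, 2800]);
translate([0, 3850, 0]) cube([4500, 150, 2800]);
translate([0, 150, 0]) cube([150, 3700, 2800]);
translate([4350, 150, 0]) cube([150, 3700, 2800]);
translate([3000, 150, 0]) cube([150, 500, 2800]);
translate([3000, 1650, 0]) cube([150, 2200, 2800]);
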